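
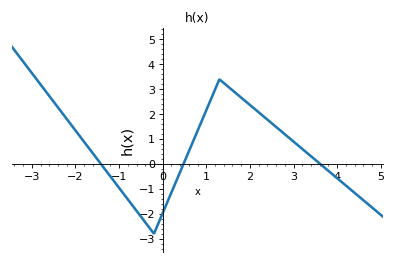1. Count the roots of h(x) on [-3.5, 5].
3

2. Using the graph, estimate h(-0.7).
-1.6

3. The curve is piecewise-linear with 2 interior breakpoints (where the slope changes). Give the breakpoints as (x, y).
(-0.2, -2.8); (1.3, 3.4)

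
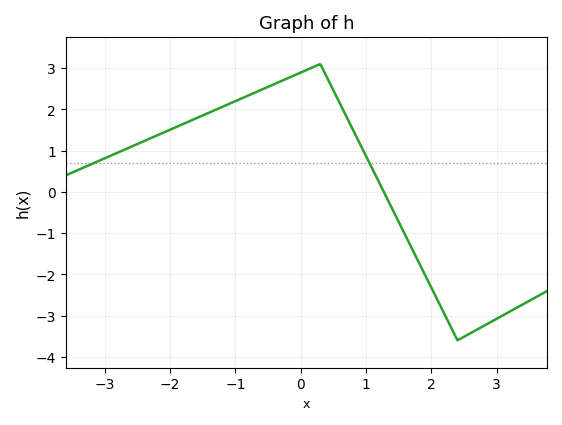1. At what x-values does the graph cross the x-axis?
1.27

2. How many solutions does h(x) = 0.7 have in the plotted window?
2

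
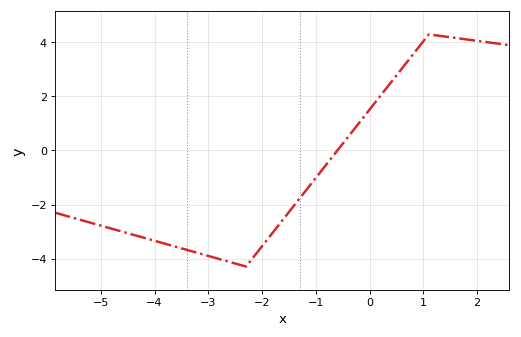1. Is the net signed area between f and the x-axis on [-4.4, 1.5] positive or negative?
negative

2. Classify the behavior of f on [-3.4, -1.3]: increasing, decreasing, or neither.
neither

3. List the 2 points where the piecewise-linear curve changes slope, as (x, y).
(-2.3, -4.3); (1.1, 4.3)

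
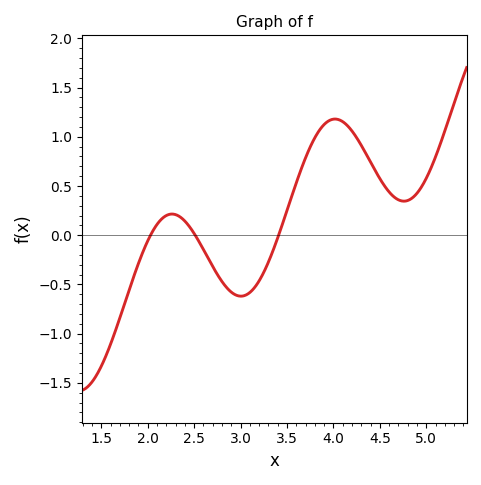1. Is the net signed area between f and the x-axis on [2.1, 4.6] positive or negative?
positive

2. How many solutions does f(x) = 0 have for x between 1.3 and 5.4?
3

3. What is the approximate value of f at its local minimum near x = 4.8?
0.346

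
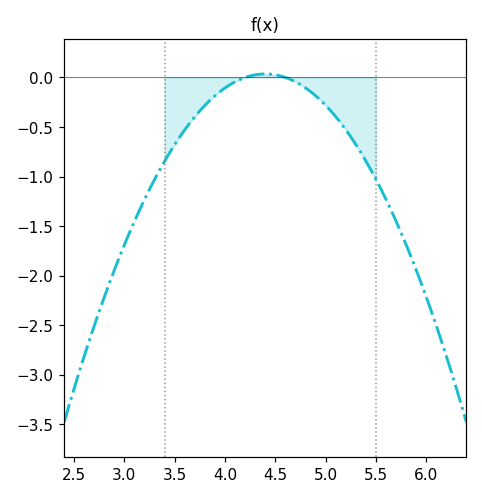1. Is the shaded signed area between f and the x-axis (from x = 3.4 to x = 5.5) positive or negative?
negative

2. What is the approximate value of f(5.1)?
-0.396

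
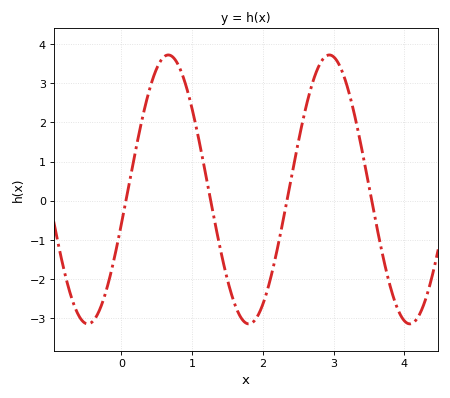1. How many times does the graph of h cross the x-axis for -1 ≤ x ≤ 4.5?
4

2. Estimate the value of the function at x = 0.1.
0.339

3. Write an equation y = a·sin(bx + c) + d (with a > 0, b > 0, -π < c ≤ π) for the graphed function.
y = 3.43sin(2.76x - 0.262) + 0.29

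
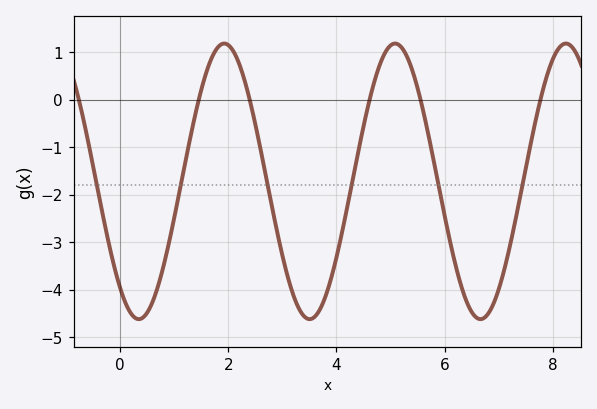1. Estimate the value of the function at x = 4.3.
-1.68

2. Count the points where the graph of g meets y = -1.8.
6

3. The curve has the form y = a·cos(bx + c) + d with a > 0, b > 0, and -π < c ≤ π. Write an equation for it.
y = 2.9cos(1.99x + 2.45) - 1.72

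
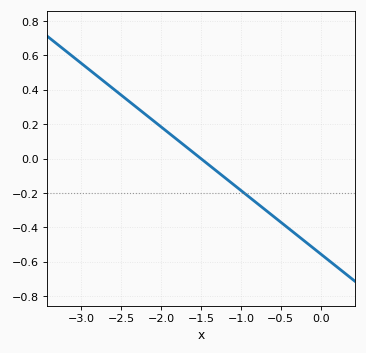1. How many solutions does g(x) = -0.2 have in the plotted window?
1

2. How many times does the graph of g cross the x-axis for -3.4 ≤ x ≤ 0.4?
1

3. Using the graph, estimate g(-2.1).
0.22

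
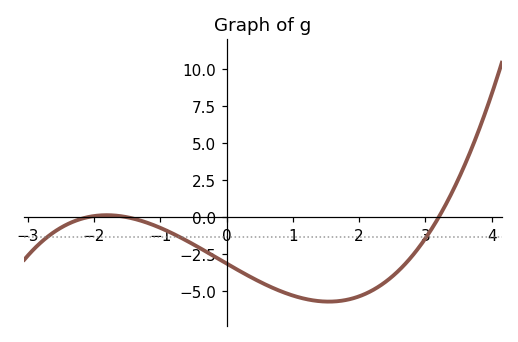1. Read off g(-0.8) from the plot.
-1.13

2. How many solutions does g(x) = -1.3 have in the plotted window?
3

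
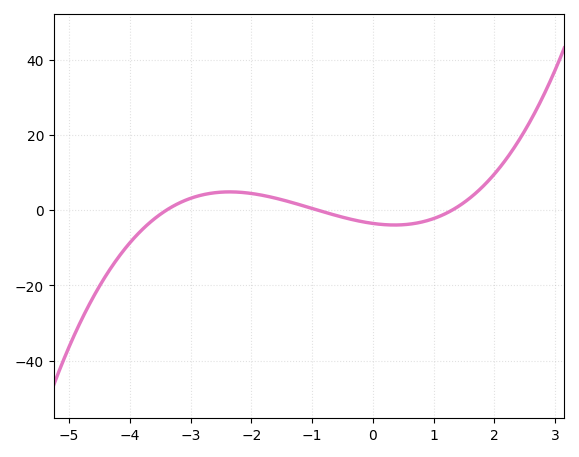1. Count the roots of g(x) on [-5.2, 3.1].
3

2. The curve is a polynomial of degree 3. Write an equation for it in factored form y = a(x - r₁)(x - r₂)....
y = 0.88(x + 3.4)(x + 0.9)(x - 1.3)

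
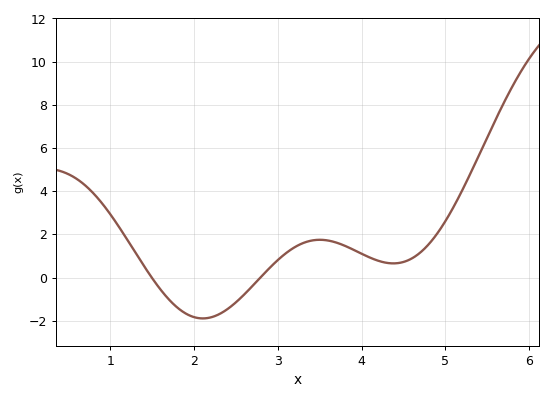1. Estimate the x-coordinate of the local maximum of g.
3.5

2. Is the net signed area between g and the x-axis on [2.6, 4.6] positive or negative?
positive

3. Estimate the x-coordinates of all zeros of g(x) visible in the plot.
1.5, 2.79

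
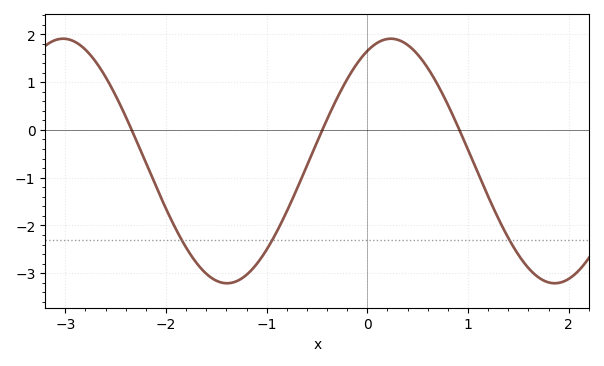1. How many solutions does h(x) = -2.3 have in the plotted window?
3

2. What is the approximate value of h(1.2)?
-1.39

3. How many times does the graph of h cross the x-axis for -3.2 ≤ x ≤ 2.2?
3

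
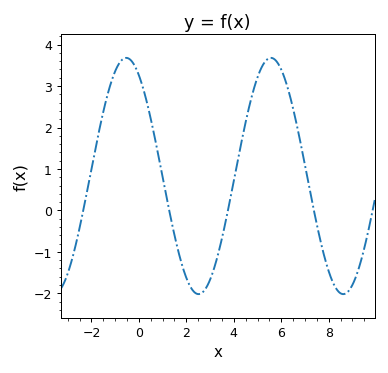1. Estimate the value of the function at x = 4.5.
2.13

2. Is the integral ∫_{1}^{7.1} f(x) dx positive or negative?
positive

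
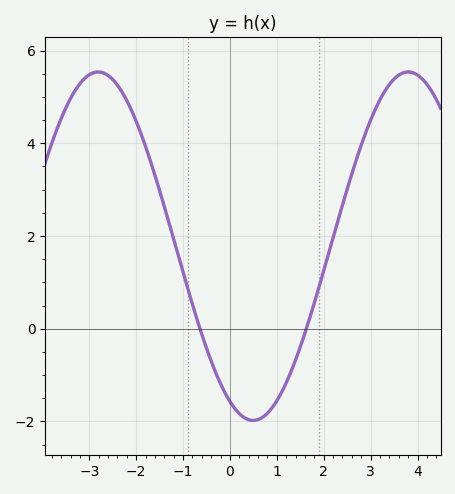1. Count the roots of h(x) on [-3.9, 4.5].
2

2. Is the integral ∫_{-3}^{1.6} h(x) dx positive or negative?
positive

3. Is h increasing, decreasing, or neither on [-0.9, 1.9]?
neither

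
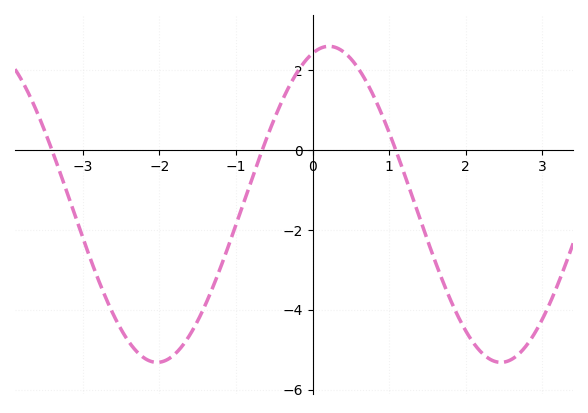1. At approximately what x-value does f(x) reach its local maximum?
0.214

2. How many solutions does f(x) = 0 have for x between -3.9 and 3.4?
3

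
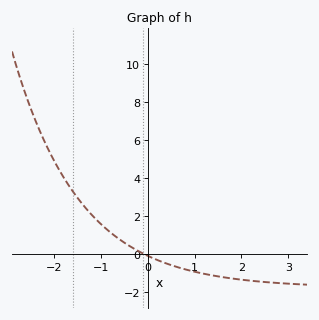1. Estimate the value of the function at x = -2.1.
5.4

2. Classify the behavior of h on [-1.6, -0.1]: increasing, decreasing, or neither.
decreasing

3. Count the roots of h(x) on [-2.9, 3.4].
1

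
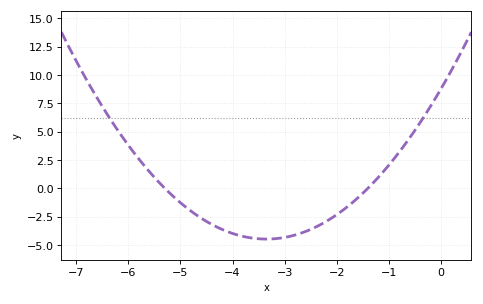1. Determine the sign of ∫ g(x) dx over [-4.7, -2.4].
negative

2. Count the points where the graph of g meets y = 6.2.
2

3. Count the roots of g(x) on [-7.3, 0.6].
2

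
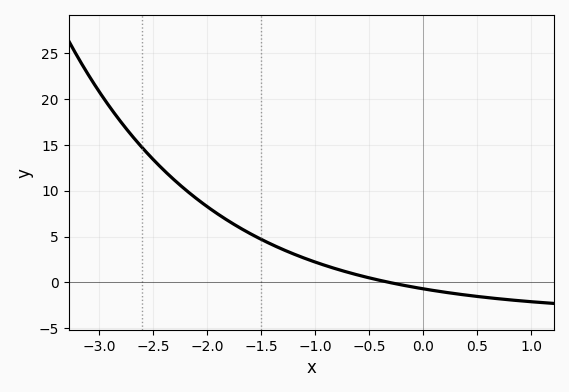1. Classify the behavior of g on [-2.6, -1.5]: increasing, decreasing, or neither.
decreasing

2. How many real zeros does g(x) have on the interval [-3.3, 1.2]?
1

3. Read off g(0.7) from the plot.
-1.77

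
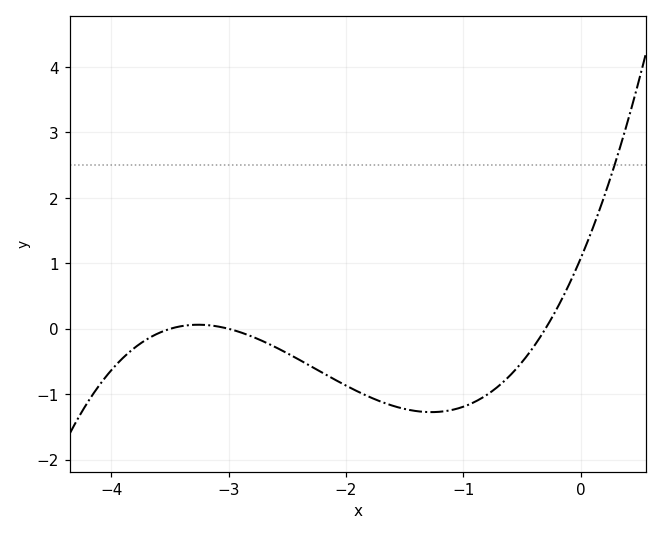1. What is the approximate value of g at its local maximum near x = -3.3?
0.1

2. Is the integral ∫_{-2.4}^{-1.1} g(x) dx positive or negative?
negative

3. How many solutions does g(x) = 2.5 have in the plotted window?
1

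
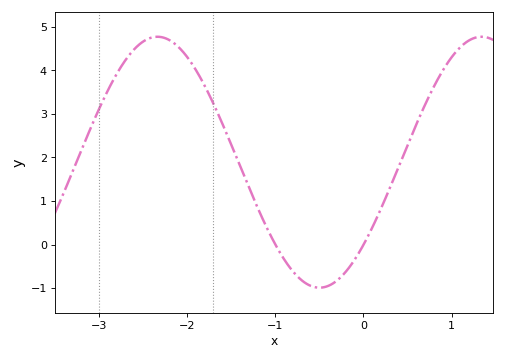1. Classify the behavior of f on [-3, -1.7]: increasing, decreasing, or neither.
neither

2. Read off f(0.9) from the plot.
4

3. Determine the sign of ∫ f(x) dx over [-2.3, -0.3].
positive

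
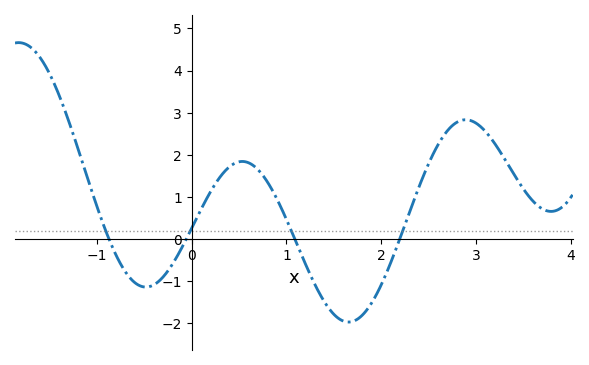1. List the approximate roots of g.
-0.873, -0.057, 1.09, 2.2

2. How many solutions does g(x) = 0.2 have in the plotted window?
4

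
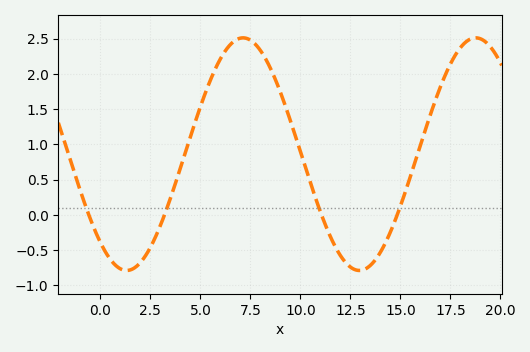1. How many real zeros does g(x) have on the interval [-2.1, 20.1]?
4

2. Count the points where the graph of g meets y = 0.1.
4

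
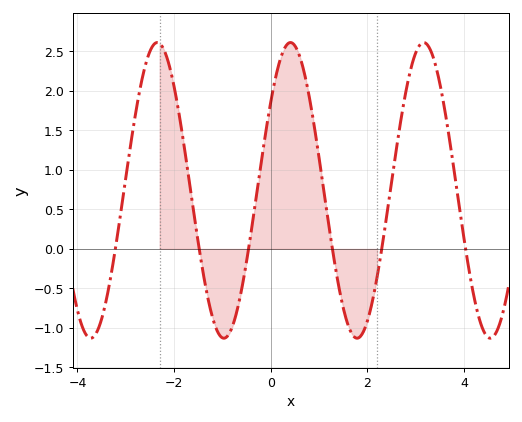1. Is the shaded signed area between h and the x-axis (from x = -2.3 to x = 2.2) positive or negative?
positive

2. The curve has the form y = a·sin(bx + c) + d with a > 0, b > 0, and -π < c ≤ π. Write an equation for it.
y = 1.87sin(2.3x + 0.64) + 0.74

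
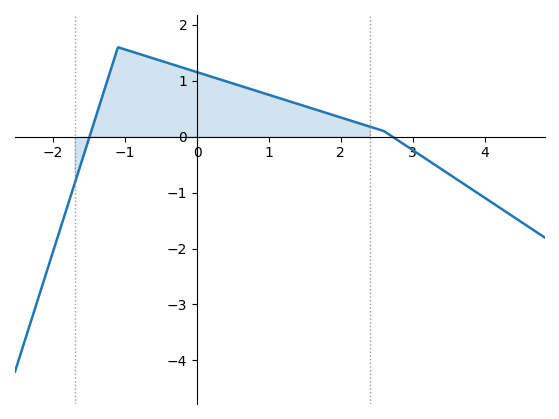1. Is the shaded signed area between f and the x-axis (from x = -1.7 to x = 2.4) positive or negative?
positive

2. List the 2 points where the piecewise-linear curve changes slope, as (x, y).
(-1.1, 1.6); (2.6, 0.1)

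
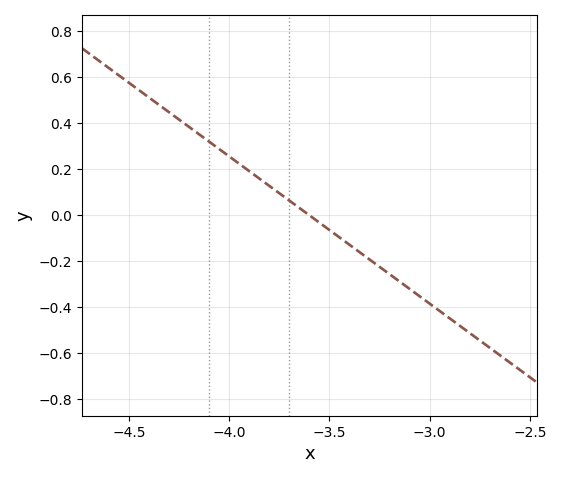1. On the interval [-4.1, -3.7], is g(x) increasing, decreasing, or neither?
decreasing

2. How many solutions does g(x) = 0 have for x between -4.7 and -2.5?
1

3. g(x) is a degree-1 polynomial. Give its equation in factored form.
y = -0.64(x + 3.6)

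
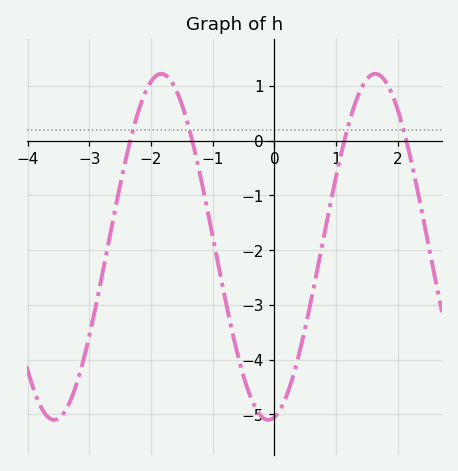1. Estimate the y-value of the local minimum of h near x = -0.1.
-5.1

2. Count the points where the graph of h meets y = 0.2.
4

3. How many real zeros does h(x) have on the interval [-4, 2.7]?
4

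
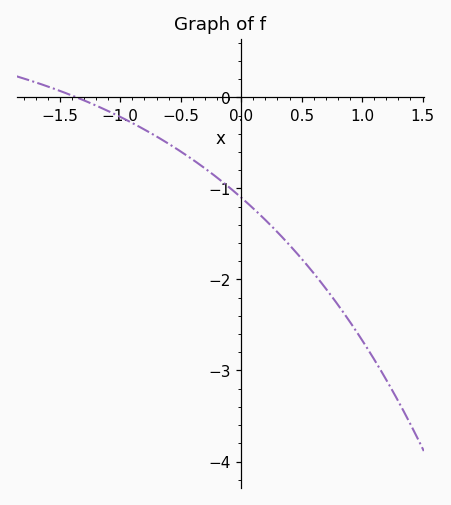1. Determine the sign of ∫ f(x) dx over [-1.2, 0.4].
negative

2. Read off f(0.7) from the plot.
-2.1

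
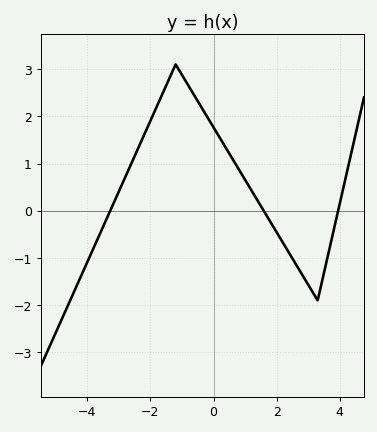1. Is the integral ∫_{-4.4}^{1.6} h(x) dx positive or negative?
positive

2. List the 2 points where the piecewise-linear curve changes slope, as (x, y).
(-1.2, 3.1); (3.3, -1.9)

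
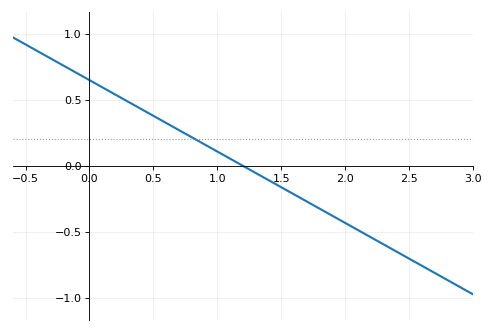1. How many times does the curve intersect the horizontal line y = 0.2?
1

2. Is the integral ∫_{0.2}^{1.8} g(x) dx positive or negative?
positive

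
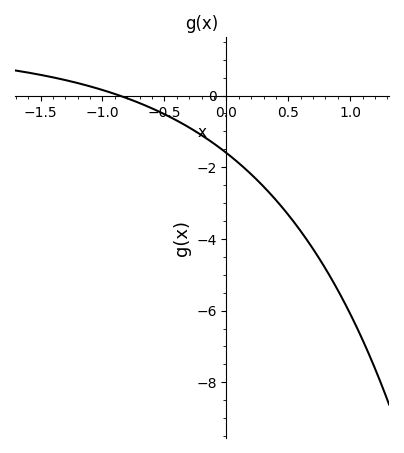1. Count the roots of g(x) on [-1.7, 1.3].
1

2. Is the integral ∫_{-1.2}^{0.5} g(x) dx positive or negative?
negative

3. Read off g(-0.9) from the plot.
0.044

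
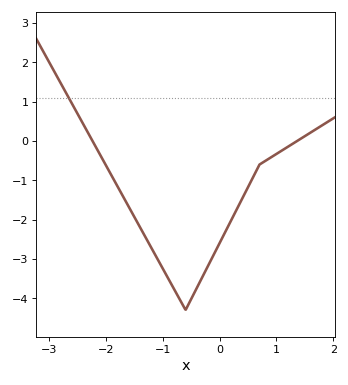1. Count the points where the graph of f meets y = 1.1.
1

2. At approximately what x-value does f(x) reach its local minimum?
-0.601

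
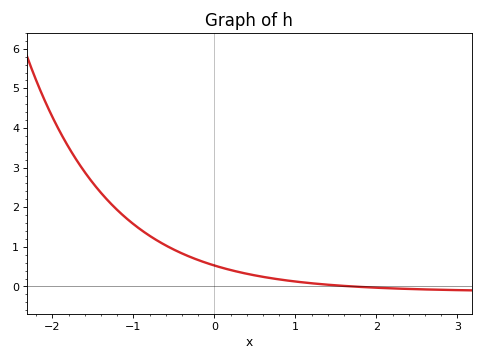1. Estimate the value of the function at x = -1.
1.58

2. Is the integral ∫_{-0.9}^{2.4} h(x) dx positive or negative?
positive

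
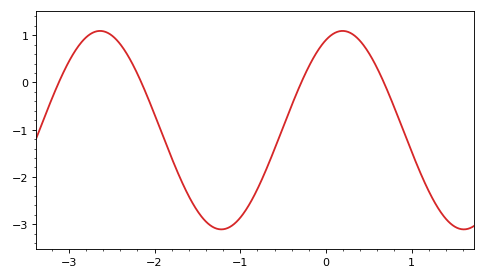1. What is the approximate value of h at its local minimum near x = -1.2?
-3.1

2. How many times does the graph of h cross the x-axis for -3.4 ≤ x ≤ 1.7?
4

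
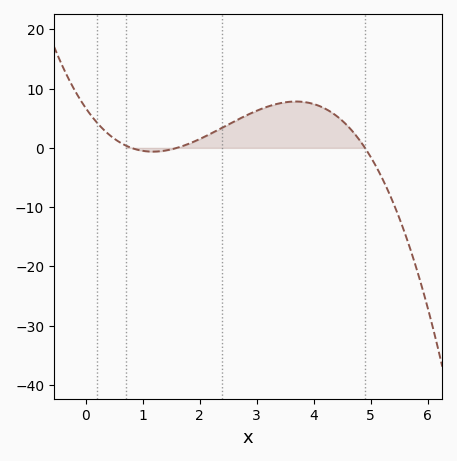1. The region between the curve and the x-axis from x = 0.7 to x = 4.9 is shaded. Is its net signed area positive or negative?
positive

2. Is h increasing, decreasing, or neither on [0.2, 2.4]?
neither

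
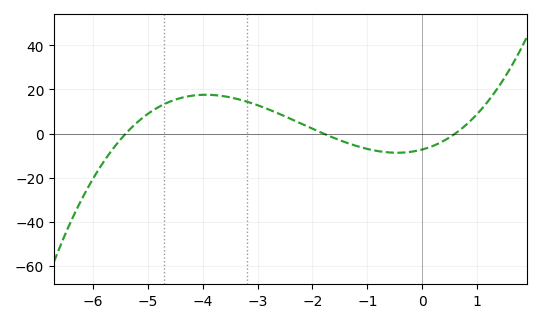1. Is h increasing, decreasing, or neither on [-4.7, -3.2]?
neither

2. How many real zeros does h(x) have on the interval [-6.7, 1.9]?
3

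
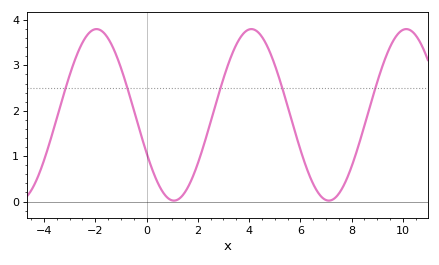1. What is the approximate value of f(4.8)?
3.3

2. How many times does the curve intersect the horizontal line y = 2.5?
5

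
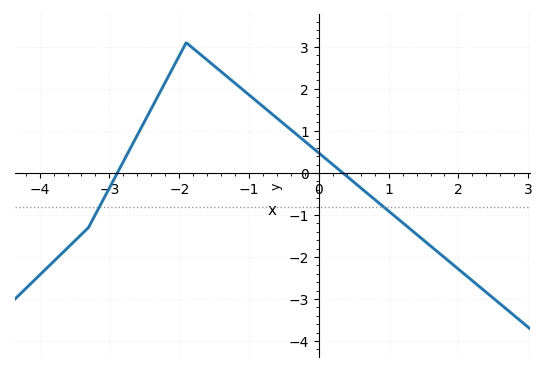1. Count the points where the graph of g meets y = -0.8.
2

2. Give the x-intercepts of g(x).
-2.89, 0.343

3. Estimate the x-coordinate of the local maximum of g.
-1.9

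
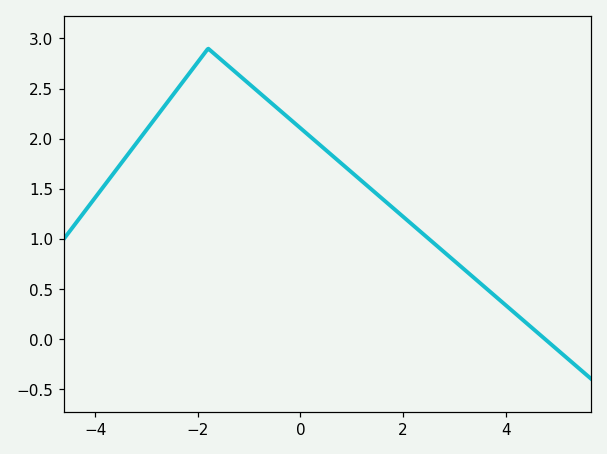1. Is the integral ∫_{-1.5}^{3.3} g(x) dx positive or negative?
positive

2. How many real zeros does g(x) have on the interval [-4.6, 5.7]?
1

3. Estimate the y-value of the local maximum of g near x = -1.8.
2.9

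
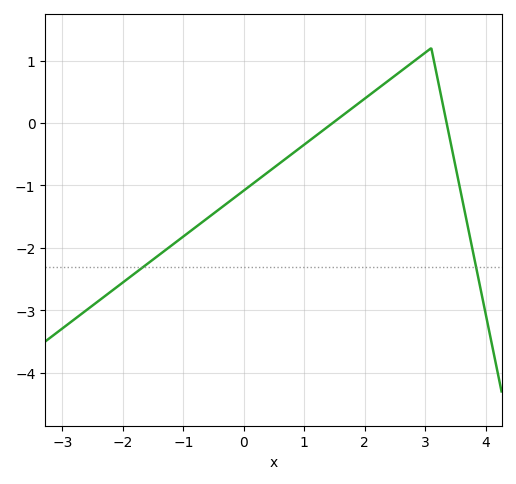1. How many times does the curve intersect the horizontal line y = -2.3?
2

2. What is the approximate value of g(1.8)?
0.243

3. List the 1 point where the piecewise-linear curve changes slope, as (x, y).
(3.1, 1.2)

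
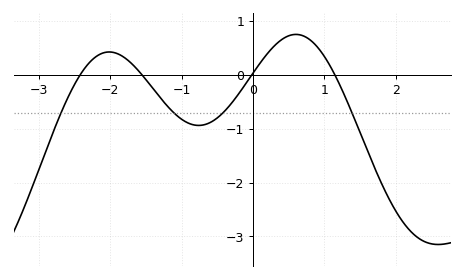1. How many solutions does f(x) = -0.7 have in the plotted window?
4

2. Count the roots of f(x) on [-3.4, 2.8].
4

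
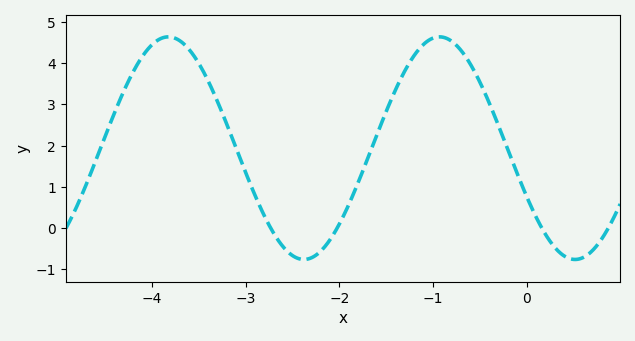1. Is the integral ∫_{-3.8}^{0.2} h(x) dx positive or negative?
positive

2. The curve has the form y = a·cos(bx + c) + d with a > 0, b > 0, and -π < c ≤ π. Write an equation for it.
y = 2.7cos(2.17x + 2.02) + 1.94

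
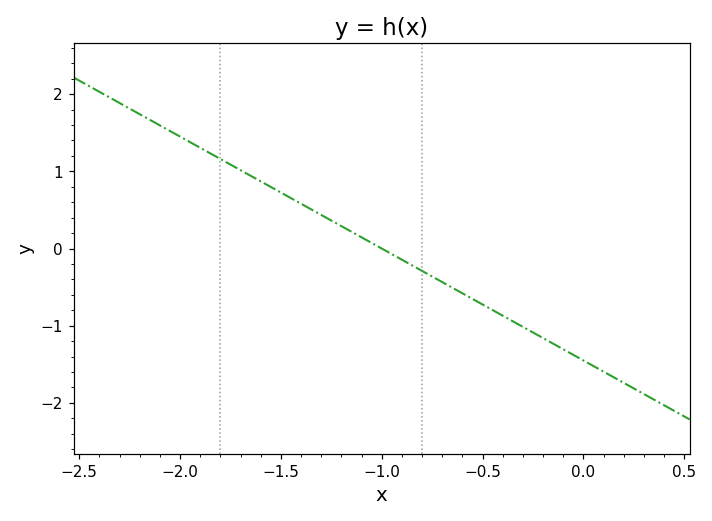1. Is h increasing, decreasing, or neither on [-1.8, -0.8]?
decreasing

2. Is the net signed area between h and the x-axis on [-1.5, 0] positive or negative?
negative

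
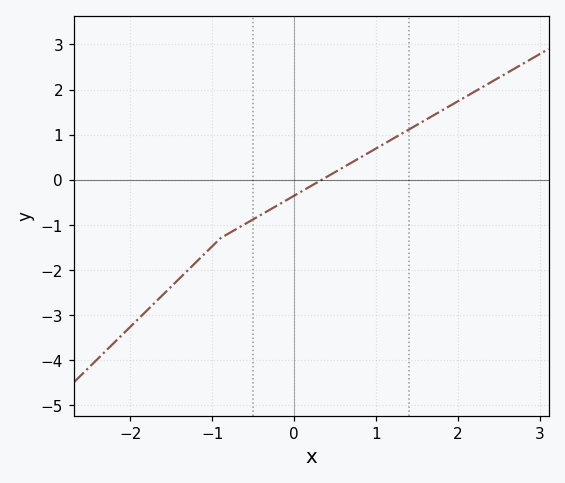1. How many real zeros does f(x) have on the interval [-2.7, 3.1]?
1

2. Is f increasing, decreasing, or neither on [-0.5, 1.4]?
increasing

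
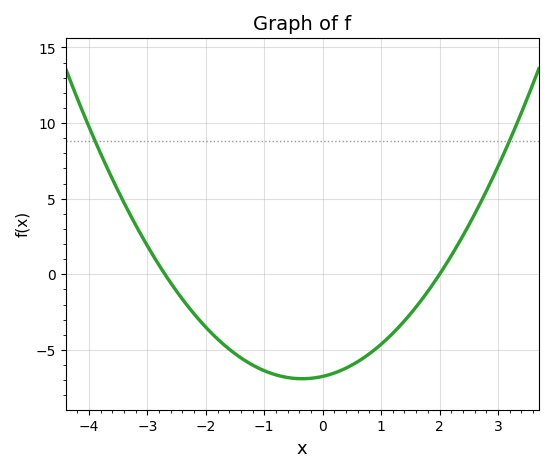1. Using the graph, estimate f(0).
-6.75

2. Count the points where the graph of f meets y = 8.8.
2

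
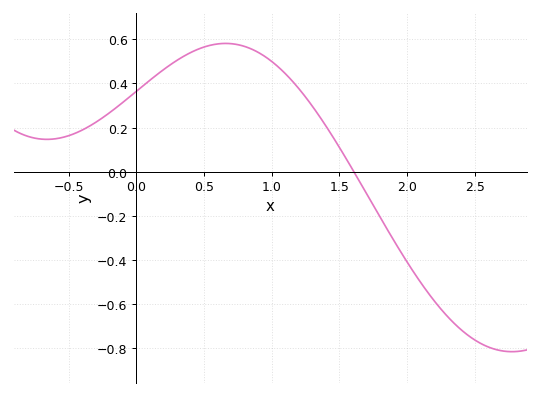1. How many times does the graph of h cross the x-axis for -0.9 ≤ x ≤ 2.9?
1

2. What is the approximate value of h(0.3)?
0.504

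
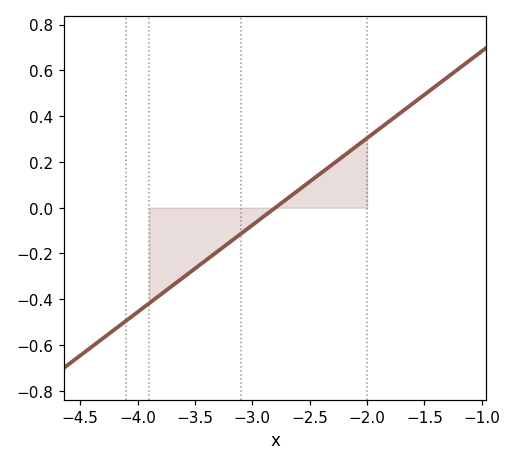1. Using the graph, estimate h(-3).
-0.076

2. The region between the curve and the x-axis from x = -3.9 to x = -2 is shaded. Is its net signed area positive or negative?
negative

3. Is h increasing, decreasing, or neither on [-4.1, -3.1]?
increasing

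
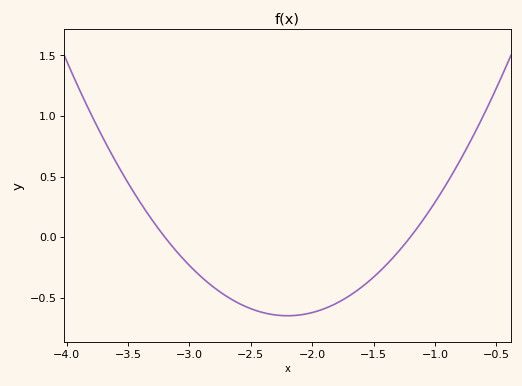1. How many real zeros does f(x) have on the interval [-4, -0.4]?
2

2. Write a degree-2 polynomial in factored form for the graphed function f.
y = 0.65(x + 3.2)(x + 1.2)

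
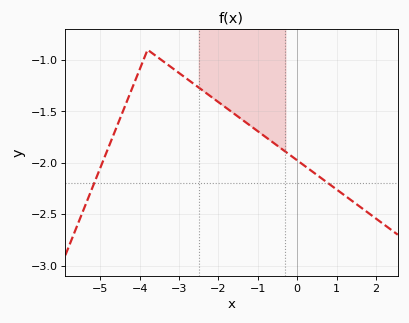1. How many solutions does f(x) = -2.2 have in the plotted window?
2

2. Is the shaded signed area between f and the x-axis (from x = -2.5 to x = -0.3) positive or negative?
negative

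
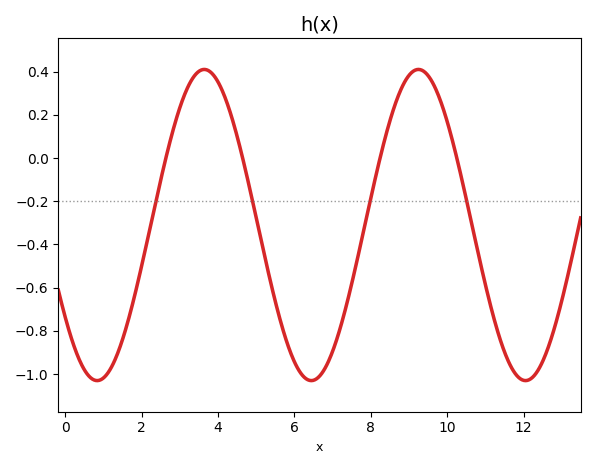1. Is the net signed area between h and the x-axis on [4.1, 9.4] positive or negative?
negative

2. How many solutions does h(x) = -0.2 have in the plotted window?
4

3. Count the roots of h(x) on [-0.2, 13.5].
4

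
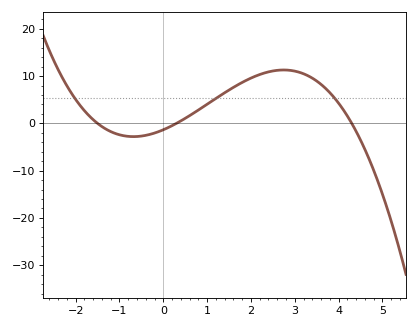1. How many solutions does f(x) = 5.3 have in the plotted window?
3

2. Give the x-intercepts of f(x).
-1.6, 0.4, 4.2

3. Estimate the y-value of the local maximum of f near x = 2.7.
11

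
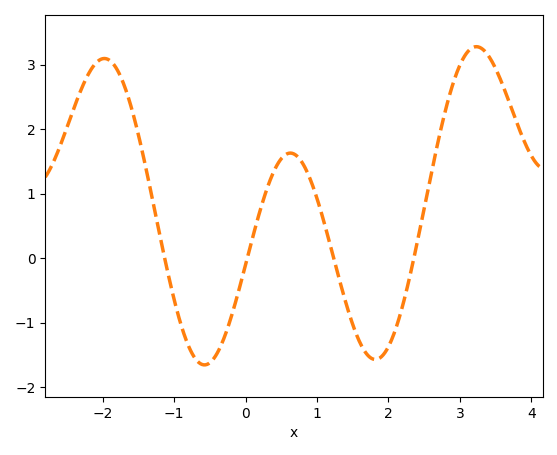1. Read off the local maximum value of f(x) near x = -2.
3.09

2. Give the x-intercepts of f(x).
-1.13, 0.024, 1.23, 2.36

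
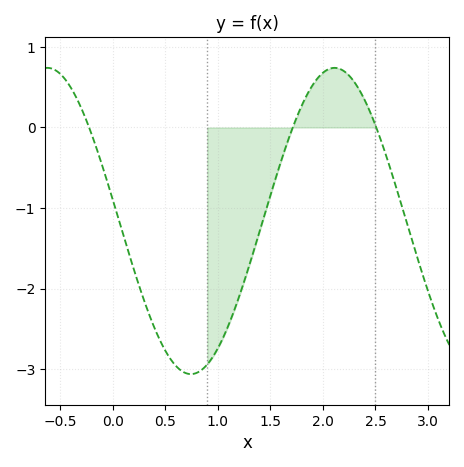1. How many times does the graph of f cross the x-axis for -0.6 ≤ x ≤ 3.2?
3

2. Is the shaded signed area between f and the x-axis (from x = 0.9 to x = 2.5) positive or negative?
negative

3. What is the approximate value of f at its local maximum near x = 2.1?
0.7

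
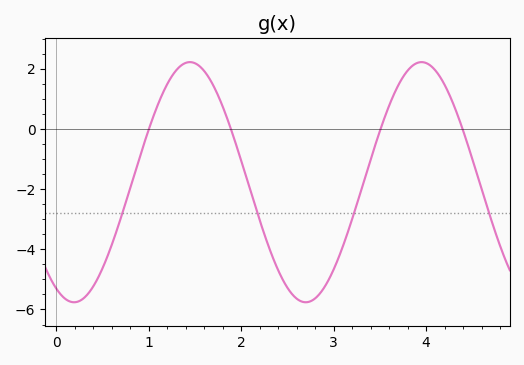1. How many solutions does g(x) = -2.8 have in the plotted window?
4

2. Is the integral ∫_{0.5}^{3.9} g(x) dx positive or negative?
negative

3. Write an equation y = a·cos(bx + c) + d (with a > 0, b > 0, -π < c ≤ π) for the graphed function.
y = 3.99cos(2.51x + 2.65) - 1.77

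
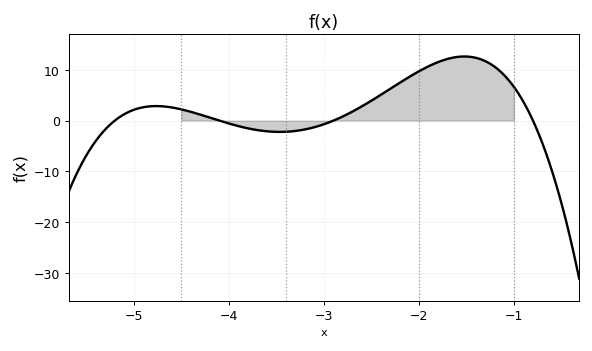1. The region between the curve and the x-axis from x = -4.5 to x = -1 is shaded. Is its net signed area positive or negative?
positive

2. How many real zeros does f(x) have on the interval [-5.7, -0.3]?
4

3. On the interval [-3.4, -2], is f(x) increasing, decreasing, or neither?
increasing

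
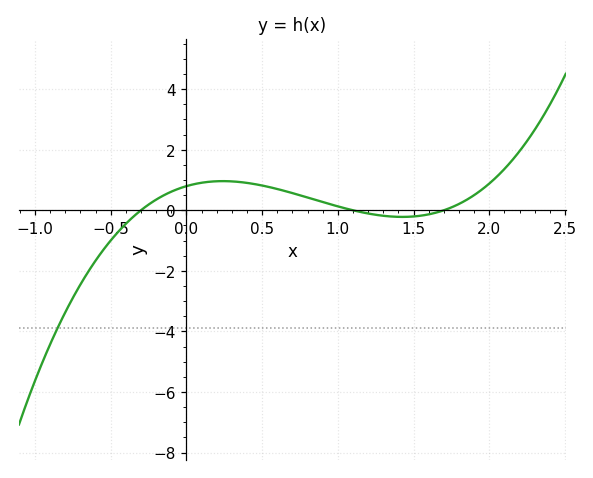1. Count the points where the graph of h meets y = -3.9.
1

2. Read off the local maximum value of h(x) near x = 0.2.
0.963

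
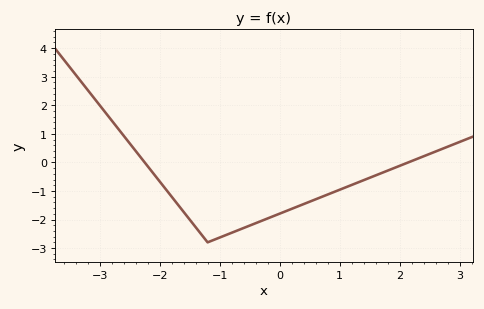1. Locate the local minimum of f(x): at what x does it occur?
-1.2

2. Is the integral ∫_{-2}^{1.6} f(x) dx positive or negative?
negative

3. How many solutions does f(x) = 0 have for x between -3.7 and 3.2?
2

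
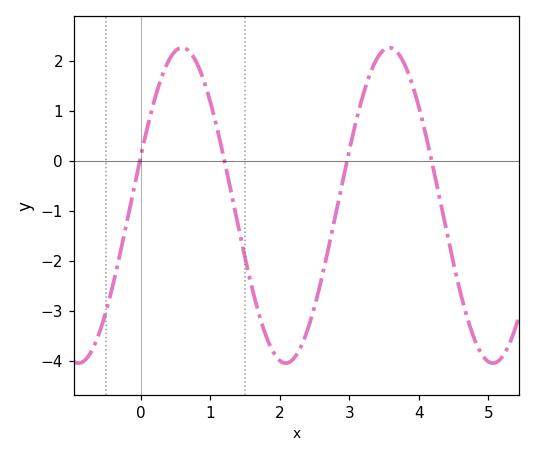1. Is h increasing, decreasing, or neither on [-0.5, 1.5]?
neither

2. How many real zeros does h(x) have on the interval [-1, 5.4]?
4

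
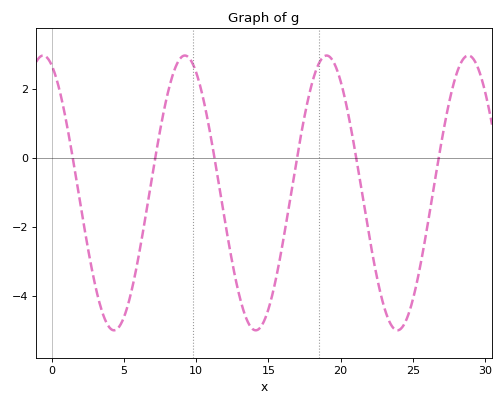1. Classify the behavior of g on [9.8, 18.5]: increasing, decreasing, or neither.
neither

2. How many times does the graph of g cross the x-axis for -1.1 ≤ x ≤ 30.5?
6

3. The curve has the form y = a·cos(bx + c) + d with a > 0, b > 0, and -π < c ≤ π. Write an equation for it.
y = 3.98cos(0.64x + 0.39) - 1.02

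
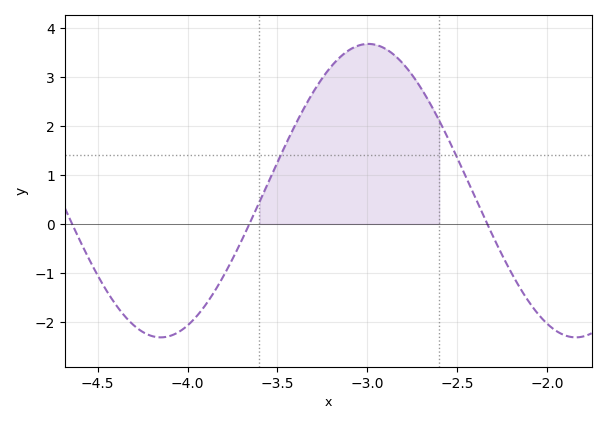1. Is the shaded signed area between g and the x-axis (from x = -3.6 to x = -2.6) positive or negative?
positive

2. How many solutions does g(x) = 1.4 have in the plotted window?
2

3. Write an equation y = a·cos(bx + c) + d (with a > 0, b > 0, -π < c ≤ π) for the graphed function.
y = 3cos(2.72x + 1.86) + 0.68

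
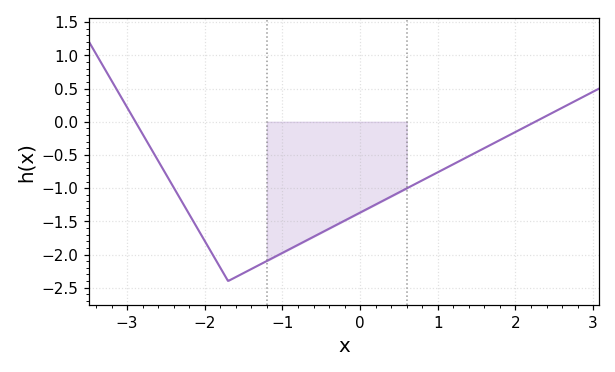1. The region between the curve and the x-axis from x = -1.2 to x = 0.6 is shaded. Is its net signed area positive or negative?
negative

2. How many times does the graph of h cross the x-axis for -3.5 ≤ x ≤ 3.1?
2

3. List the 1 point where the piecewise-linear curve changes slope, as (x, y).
(-1.7, -2.4)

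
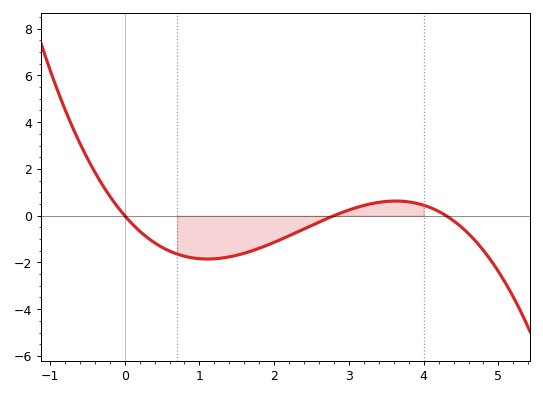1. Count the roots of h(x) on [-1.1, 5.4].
3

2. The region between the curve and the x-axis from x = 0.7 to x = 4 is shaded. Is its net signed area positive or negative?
negative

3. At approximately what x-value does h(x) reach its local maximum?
3.6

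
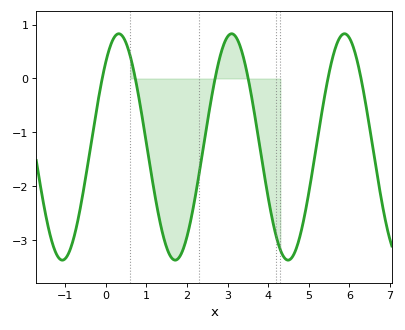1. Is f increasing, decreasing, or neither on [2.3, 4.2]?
neither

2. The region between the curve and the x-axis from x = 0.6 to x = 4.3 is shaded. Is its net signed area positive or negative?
negative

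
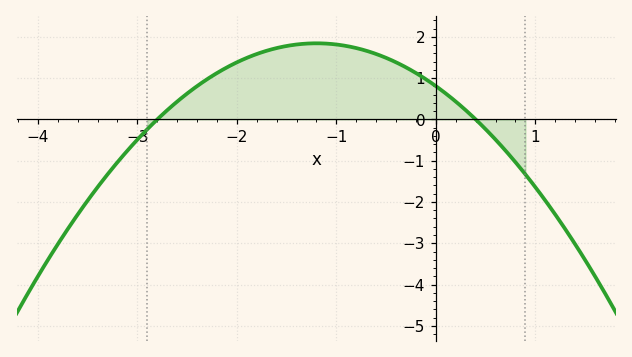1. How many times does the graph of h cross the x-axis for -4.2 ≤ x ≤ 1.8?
2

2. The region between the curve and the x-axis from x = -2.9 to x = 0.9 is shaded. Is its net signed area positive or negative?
positive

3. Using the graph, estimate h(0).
0.806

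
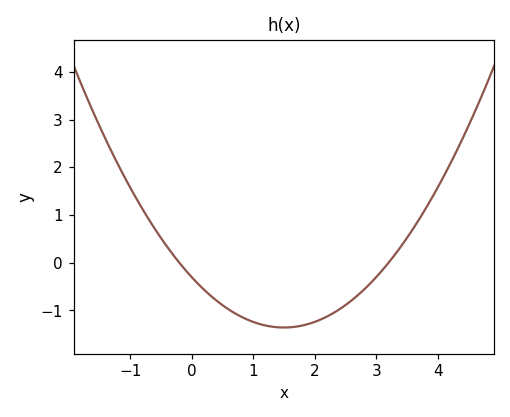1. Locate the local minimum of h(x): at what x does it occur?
1.5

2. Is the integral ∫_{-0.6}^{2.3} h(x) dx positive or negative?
negative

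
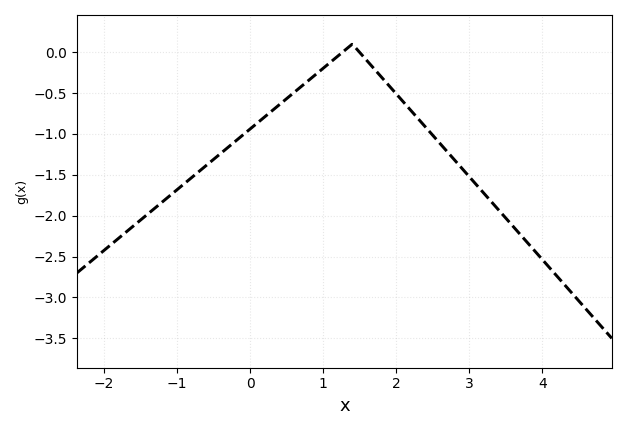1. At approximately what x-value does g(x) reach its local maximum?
1.4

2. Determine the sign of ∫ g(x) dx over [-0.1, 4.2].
negative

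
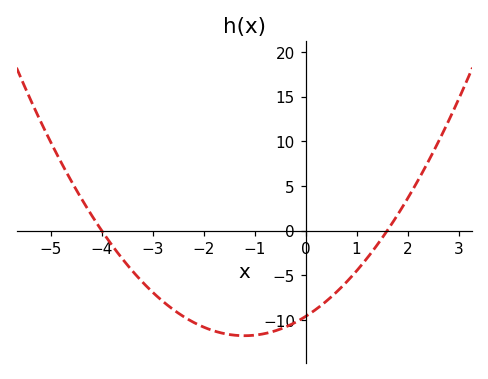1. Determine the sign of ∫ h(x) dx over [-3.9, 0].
negative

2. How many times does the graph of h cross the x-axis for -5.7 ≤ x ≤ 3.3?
2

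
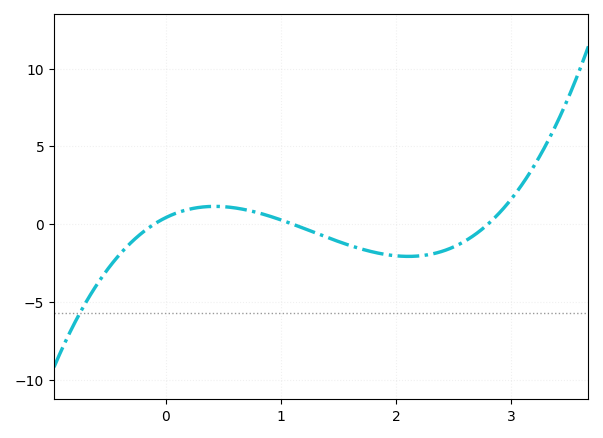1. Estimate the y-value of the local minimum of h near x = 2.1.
-2.08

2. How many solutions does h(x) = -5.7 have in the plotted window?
1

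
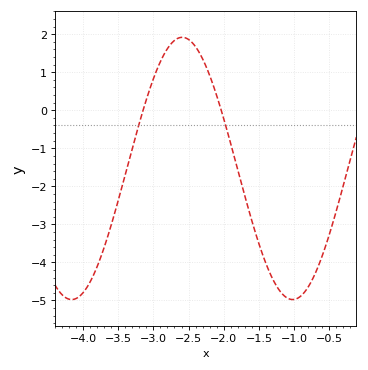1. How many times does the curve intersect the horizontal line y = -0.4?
2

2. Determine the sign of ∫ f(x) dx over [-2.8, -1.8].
positive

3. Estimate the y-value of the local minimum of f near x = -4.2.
-5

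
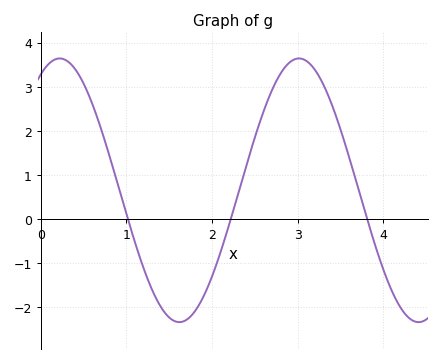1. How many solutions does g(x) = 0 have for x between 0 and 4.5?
3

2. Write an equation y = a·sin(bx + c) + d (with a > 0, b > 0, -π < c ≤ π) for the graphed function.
y = 2.99sin(2.25x + 1.07) + 0.65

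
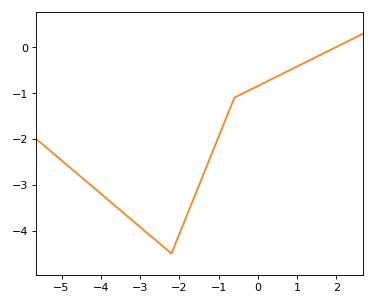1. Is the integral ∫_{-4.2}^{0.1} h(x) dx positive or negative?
negative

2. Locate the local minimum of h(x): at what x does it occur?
-2.2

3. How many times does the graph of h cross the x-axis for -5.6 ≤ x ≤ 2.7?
1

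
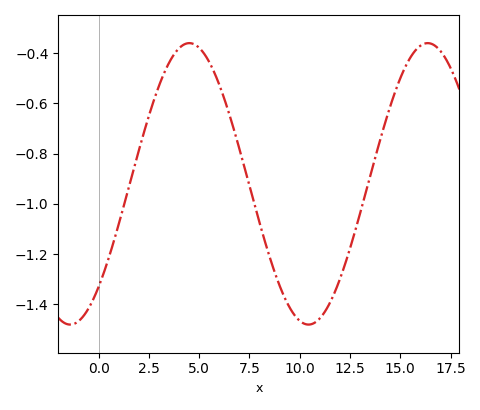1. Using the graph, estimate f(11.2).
-1.43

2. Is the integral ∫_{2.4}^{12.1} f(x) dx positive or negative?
negative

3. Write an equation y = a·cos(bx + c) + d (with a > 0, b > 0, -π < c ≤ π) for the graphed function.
y = 0.56cos(0.53x - 2.39) - 0.92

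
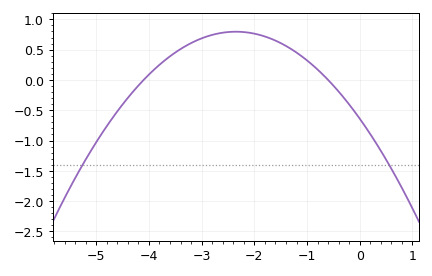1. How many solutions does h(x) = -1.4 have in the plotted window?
2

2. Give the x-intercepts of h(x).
-4.1, -0.6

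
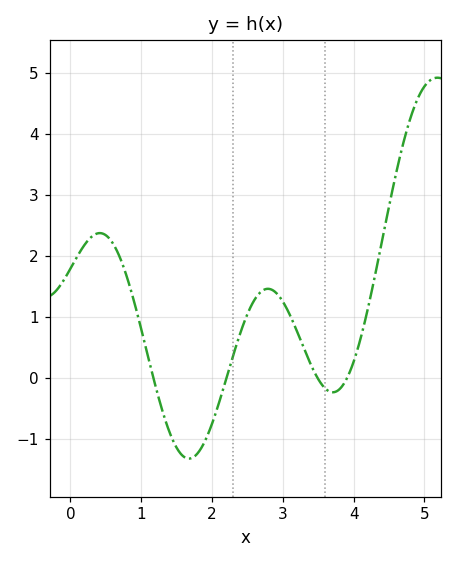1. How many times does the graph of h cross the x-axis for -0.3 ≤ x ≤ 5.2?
4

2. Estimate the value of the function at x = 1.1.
0.332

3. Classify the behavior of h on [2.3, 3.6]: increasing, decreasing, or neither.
neither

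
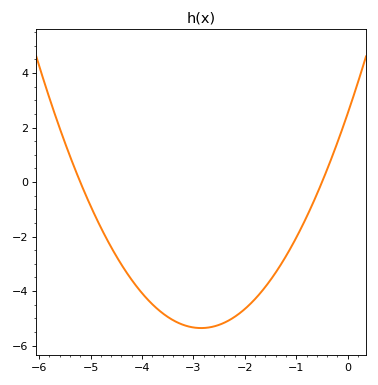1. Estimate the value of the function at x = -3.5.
-5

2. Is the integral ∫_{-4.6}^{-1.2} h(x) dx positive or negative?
negative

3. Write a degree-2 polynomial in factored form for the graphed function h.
y = 0.97(x + 5.2)(x + 0.5)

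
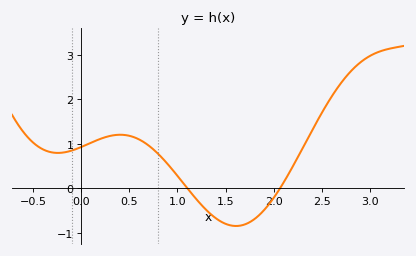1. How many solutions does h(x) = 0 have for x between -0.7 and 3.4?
2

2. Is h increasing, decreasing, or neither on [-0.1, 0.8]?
neither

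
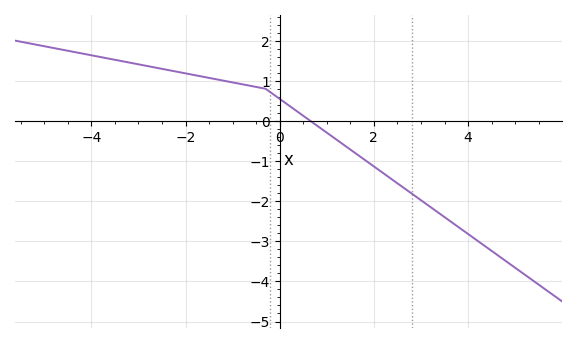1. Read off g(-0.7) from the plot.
0.9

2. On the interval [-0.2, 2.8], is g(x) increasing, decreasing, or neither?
decreasing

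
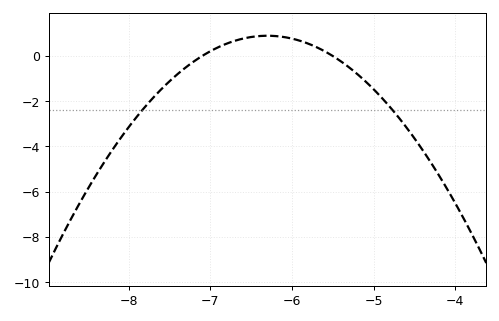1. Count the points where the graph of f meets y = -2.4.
2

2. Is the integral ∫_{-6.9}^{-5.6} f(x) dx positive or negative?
positive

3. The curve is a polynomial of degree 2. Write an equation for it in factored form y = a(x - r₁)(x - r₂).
y = -1.4(x + 7.1)(x + 5.5)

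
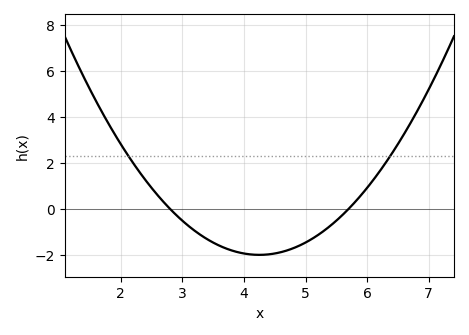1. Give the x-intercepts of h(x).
2.8, 5.7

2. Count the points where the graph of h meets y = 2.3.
2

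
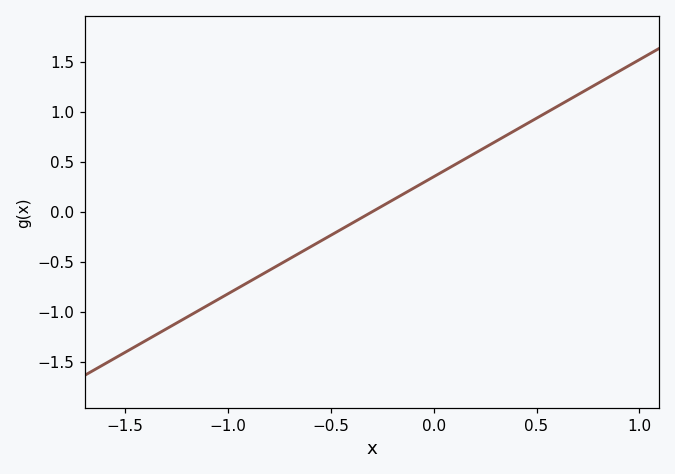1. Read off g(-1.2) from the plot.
-1.05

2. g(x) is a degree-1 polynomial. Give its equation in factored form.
y = 1.17(x + 0.3)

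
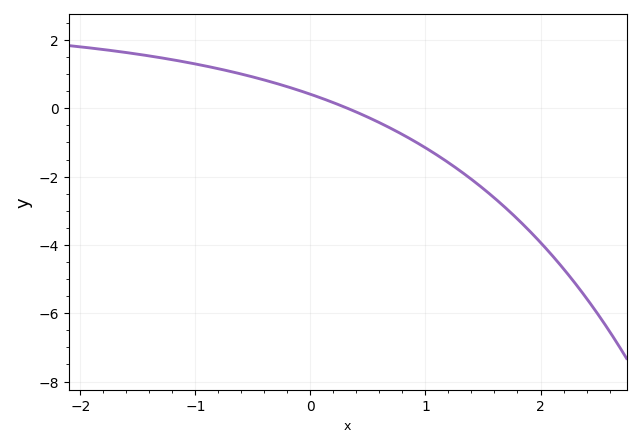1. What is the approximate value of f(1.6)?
-2.6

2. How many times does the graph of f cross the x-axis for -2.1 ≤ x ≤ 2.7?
1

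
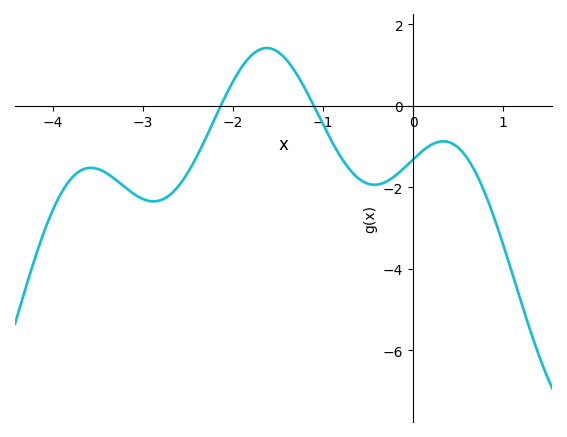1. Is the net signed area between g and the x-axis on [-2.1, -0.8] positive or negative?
positive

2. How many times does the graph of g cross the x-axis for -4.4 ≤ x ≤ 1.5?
2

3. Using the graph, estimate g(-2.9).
-2.4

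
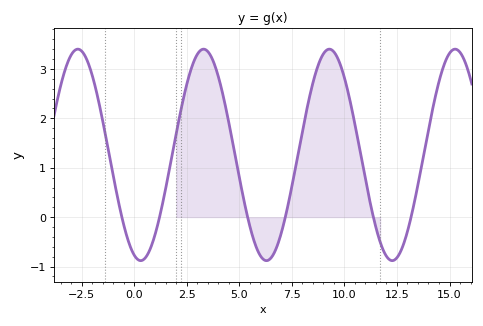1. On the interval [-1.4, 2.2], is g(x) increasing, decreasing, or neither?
neither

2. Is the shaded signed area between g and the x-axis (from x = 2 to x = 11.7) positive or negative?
positive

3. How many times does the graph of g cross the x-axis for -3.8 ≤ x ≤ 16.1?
6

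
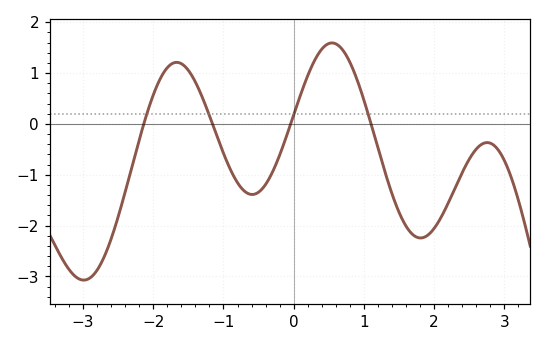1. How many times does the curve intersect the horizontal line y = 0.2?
4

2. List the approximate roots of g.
-2.14, -1.16, -0.043, 1.1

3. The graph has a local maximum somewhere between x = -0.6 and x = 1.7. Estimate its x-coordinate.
0.546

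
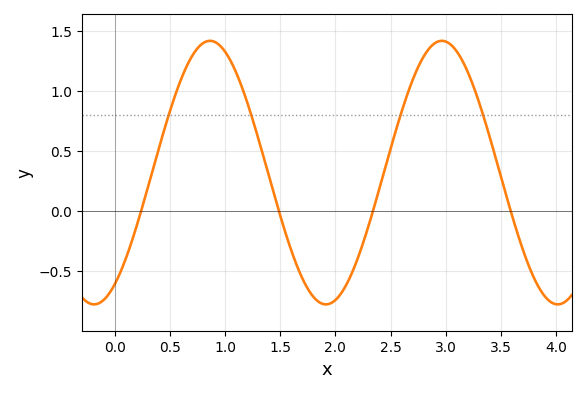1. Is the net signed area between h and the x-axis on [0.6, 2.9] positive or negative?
positive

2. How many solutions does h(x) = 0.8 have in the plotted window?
4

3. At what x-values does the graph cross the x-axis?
0.239, 1.49, 2.34, 3.59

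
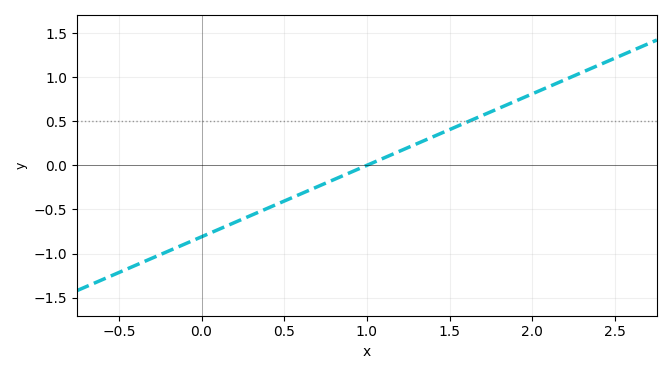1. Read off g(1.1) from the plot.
0.081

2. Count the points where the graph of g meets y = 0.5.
1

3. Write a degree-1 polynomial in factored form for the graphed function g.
y = 0.81(x - 1)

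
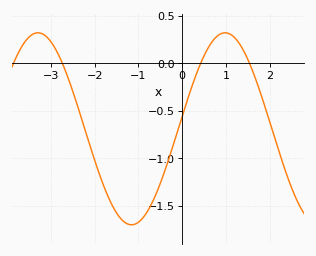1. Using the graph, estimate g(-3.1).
0.279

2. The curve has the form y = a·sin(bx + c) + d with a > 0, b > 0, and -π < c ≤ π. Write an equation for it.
y = 1.01sin(1.47x + 0.13) - 0.69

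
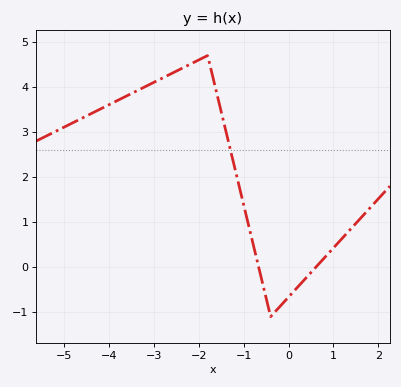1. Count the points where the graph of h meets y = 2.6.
1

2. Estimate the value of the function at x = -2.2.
4.5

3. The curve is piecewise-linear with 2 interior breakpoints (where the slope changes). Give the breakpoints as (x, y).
(-1.8, 4.7); (-0.4, -1.1)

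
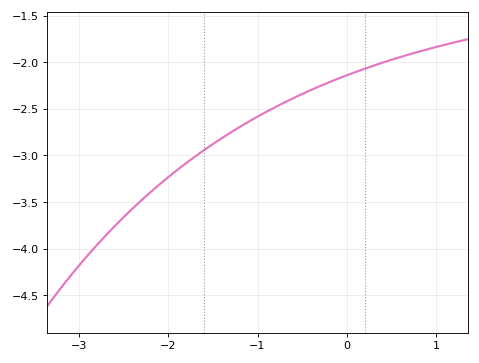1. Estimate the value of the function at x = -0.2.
-2.2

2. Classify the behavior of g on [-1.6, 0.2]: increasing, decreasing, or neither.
increasing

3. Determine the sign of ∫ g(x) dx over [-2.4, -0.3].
negative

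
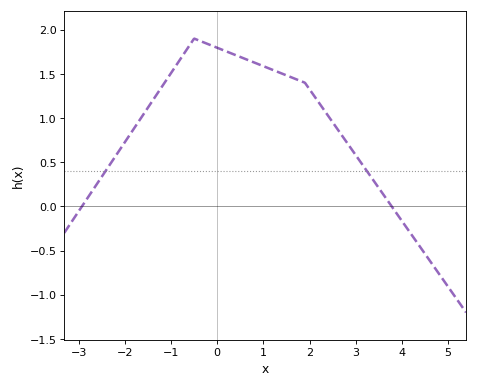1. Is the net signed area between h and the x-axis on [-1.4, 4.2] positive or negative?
positive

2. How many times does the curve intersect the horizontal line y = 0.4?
2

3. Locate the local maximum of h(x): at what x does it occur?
-0.4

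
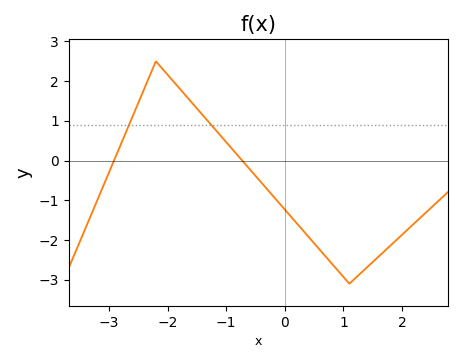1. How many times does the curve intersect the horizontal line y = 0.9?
2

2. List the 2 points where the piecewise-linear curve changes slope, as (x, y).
(-2.2, 2.5); (1.1, -3.1)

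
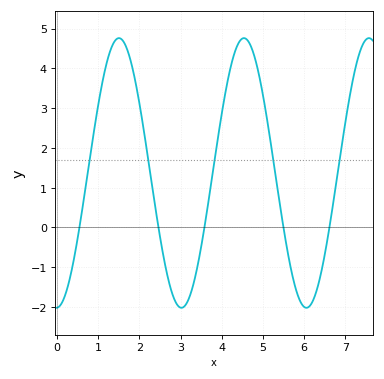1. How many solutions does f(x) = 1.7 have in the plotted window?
5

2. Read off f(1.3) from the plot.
4.47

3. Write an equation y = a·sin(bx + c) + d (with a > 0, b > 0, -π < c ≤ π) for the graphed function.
y = 3.39sin(2.07x - 1.54) + 1.37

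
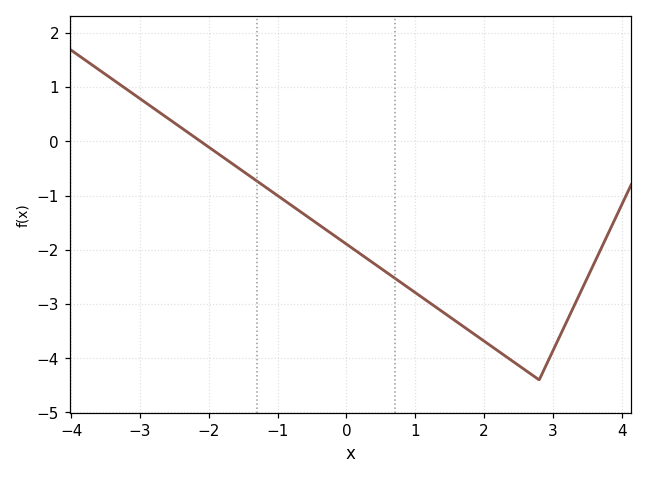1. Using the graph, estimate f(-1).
-1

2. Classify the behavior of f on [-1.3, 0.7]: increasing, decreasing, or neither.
decreasing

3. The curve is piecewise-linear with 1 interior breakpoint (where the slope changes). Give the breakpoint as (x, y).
(2.8, -4.4)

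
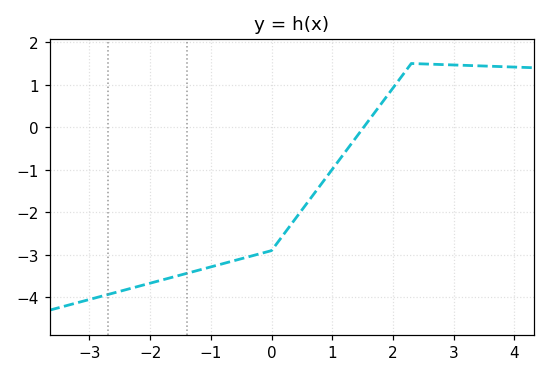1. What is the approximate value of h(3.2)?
1.5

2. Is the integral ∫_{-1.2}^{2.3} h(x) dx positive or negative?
negative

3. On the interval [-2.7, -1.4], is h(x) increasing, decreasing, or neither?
increasing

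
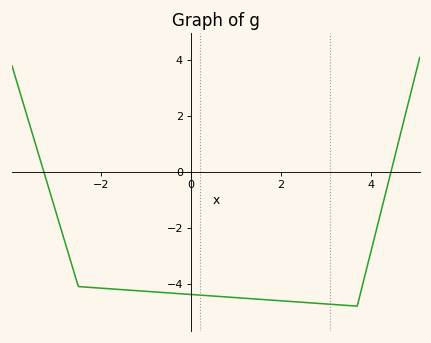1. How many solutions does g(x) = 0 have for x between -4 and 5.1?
2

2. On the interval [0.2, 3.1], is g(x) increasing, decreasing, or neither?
decreasing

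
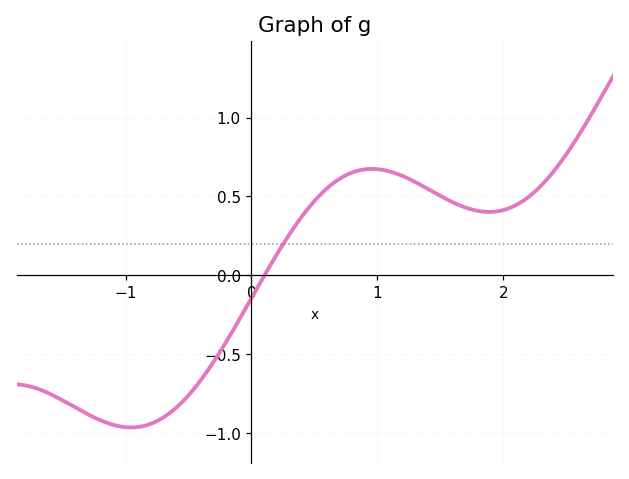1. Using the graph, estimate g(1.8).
0.4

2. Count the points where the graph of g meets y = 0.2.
1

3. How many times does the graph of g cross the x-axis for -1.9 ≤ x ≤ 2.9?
1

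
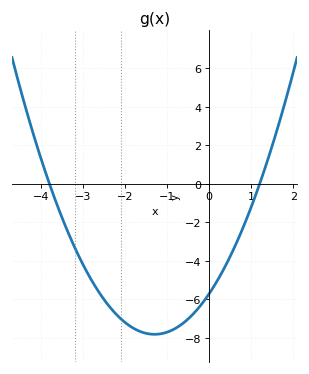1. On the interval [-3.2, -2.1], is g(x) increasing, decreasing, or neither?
decreasing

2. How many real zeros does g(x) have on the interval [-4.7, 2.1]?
2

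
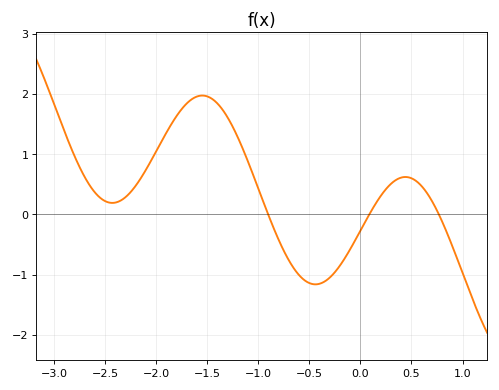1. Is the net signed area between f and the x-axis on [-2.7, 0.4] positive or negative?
positive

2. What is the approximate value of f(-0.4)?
-1.2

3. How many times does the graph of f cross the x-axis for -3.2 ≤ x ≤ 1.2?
3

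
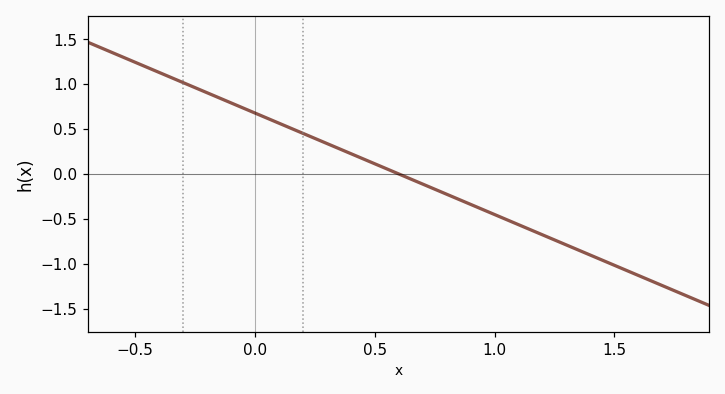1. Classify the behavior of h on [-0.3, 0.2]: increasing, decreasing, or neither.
decreasing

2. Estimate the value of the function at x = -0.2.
0.904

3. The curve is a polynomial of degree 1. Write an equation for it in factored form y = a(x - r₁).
y = -1.13(x - 0.6)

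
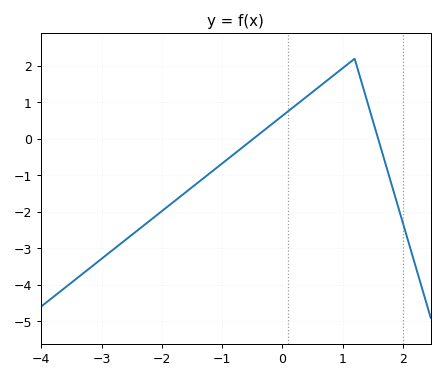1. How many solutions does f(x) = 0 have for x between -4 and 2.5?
2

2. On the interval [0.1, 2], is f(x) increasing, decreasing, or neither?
neither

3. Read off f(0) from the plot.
0.633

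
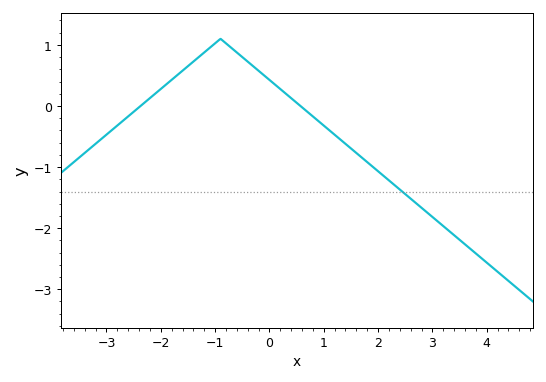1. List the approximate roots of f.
-2.4, 0.6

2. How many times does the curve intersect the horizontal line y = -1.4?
1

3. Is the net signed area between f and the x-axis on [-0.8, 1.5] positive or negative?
positive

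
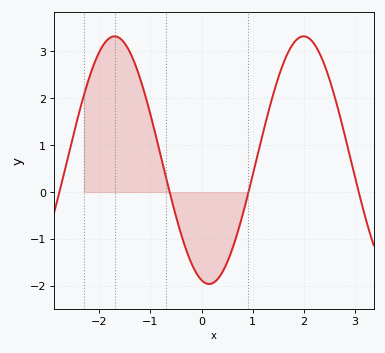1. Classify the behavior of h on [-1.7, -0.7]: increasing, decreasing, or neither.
decreasing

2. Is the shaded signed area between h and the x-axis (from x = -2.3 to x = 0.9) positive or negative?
positive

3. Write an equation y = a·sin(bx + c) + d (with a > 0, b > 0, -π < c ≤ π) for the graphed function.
y = 2.64sin(1.7x - 1.8) + 0.68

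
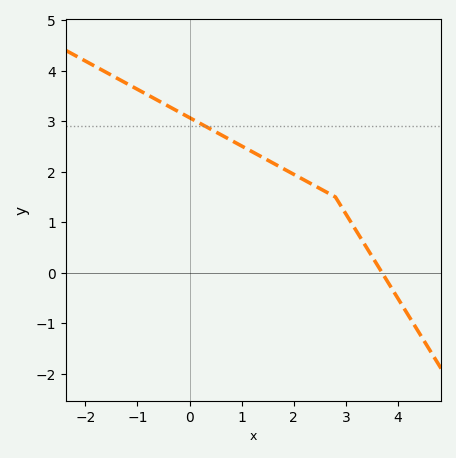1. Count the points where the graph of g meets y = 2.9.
1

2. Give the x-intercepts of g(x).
3.7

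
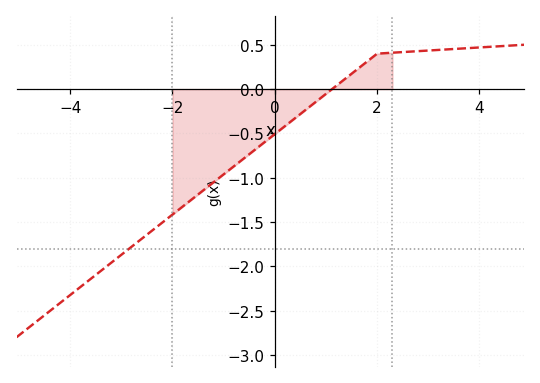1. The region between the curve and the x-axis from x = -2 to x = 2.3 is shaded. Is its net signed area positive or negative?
negative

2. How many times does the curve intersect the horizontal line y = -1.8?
1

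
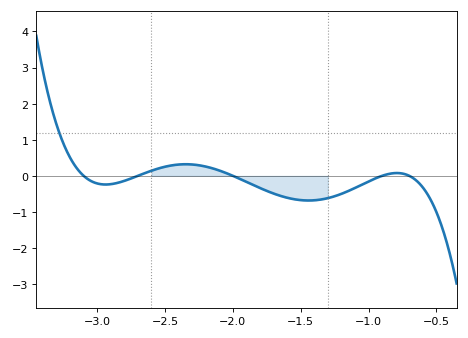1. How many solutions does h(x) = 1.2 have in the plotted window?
1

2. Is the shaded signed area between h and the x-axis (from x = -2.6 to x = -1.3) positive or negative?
negative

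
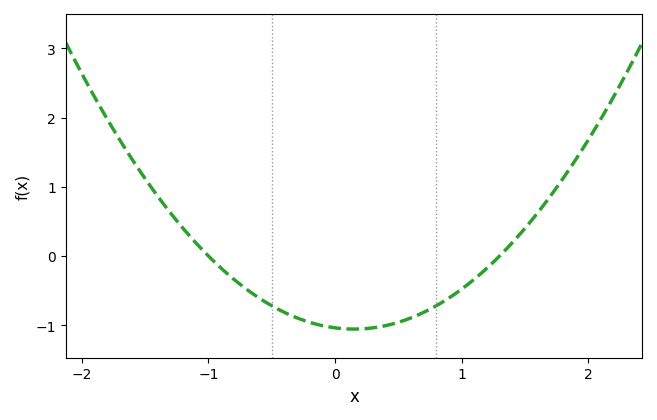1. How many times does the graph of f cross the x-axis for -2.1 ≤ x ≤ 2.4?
2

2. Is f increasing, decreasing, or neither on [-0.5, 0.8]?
neither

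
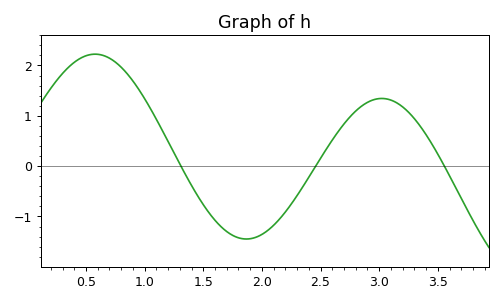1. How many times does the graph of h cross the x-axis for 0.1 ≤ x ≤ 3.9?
3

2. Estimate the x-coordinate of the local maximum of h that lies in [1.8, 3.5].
3.02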